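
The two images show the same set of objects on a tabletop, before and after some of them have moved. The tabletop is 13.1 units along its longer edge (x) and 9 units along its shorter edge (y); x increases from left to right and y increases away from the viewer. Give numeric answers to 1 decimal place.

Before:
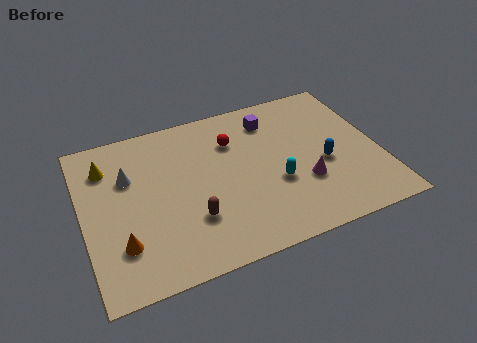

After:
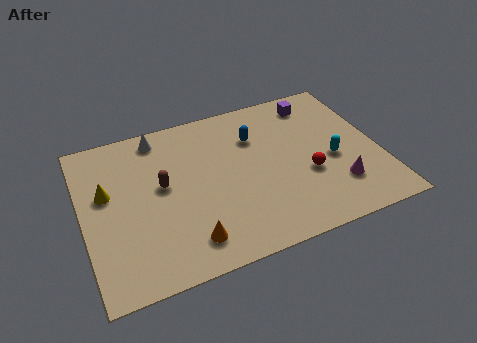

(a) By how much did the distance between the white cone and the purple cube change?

+0.5

They were about 6.6 units apart before and 7.1 after — 0.5 units further apart.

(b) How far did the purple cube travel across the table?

2.1

The purple cube moved from about (8.6, 7.2) to (10.7, 7.6), a distance of √(2.1² + 0.4²) ≈ 2.1.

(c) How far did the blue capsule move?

3.8

The blue capsule moved from about (10.6, 3.8) to (7.8, 6.4), a distance of √(2.8² + 2.6²) ≈ 3.8.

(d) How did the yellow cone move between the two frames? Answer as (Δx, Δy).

(-0.1, -1.5)

The yellow cone started near (1.2, 6.9) and ended near (1.1, 5.4).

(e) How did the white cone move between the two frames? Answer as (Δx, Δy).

(1.5, 1.9)

The white cone was at about (2.1, 6.0) and moved to about (3.6, 7.9).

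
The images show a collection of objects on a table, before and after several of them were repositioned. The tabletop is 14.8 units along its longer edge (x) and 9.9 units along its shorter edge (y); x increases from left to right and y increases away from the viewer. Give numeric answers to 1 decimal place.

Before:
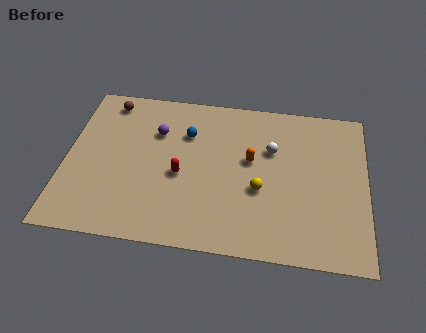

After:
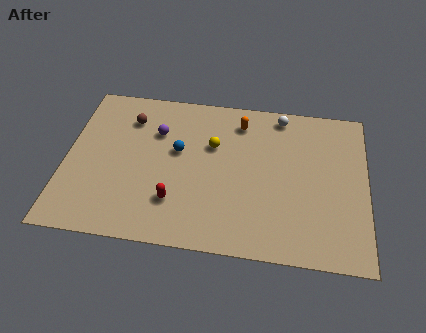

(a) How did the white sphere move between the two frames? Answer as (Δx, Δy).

(0.4, 2.3)

The white sphere was at about (10.1, 6.5) and moved to about (10.5, 8.8).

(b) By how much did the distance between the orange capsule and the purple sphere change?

-0.6

The distance was about 4.9 in the first image and 4.3 in the second, so they moved 0.6 units closer together.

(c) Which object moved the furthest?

the yellow sphere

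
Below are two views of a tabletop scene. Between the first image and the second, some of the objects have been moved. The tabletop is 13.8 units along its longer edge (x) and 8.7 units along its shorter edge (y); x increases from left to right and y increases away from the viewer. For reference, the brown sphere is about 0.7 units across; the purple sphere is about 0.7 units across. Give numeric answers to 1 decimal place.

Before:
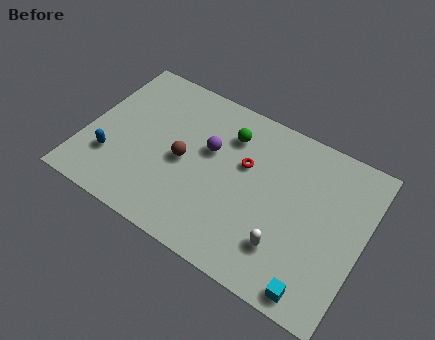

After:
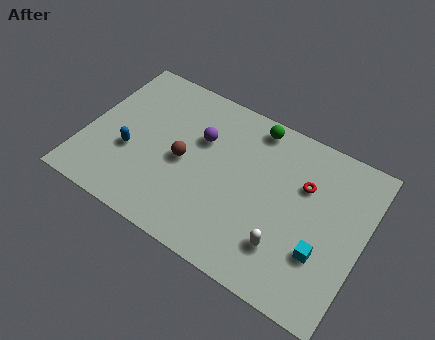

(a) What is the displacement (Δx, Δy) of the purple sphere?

(-0.5, 0.4)

The purple sphere started near (6.0, 5.3) and ended near (5.5, 5.7).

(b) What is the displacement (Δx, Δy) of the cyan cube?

(0.0, 1.9)

The cyan cube was at about (12.0, 0.9) and moved to about (12.0, 2.8).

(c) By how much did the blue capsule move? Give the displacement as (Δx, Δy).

(0.8, 0.8)

The blue capsule started near (1.5, 2.5) and ended near (2.3, 3.3).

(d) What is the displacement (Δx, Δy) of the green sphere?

(1.1, 1.1)

The green sphere was at about (6.8, 6.6) and moved to about (7.9, 7.7).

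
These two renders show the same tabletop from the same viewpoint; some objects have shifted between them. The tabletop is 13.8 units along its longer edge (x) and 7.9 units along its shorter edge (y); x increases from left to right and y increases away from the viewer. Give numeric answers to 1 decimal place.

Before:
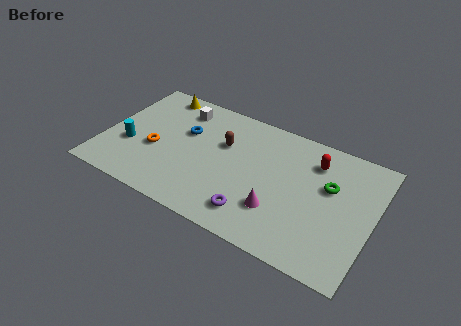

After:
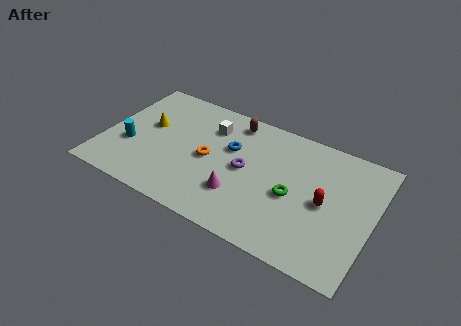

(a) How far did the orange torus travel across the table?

2.8

The orange torus moved from about (2.7, 3.2) to (5.4, 3.8), a distance of √(2.7² + 0.6²) ≈ 2.8.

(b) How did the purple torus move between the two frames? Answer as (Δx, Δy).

(-0.8, 2.5)

From the two frames, the purple torus sits at roughly (8.1, 1.5) before and (7.3, 4.0) after.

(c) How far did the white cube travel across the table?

1.8

The white cube moved from about (3.5, 6.4) to (5.2, 5.9), a distance of √(1.7² + 0.5²) ≈ 1.8.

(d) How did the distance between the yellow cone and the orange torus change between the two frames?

-0.4

They were about 3.8 units apart before and 3.4 after — 0.4 units closer together.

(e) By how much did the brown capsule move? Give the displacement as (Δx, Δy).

(0.3, 1.7)

From the two frames, the brown capsule sits at roughly (6.0, 5.1) before and (6.3, 6.8) after.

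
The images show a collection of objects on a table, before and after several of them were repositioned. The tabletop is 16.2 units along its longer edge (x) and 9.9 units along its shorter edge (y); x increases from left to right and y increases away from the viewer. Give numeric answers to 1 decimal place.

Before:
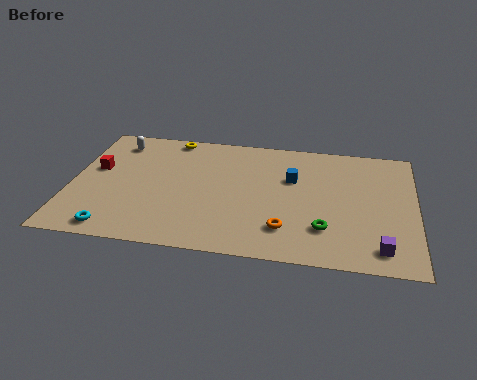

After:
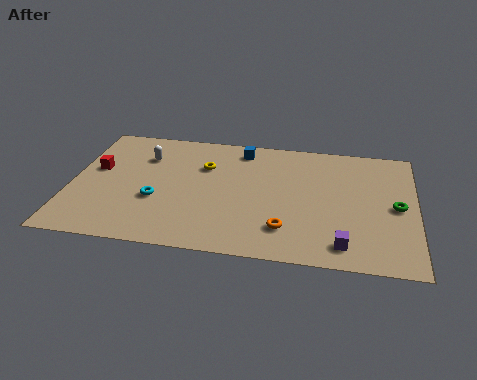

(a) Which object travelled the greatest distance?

the green torus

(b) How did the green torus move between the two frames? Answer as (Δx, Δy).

(3.3, 2.2)

The green torus started near (12.0, 2.6) and ended near (15.3, 4.8).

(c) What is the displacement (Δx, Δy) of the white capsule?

(1.4, -1.0)

The white capsule was at about (1.9, 8.2) and moved to about (3.3, 7.2).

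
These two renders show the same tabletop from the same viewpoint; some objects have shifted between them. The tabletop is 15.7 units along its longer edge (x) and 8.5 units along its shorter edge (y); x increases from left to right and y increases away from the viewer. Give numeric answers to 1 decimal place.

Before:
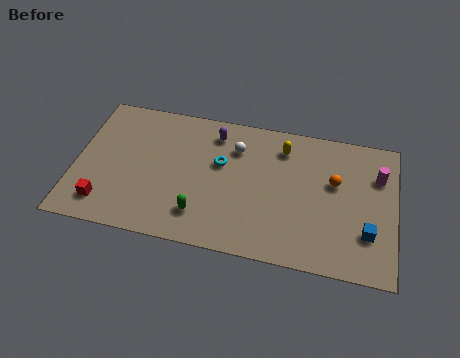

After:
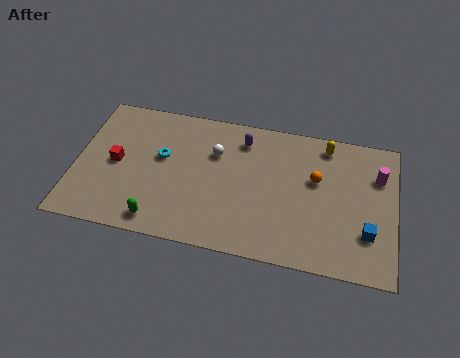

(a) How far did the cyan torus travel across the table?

2.9

The cyan torus moved from about (7.1, 5.2) to (4.2, 5.0), a distance of √(2.9² + 0.2²) ≈ 2.9.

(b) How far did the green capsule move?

2.2

The green capsule was near (6.3, 1.9) before and (4.3, 1.1) after, so it travelled √(2.0² + 0.8²) ≈ 2.2 units.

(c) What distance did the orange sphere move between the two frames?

0.9

From (12.7, 5.2) to (11.8, 5.2), the orange sphere covered √(0.9² + 0.0²) ≈ 0.9 units.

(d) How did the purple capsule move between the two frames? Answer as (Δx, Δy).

(1.4, -0.1)

From the two frames, the purple capsule sits at roughly (6.7, 7.0) before and (8.1, 6.9) after.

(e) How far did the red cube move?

2.6

The red cube moved from about (1.6, 1.6) to (2.0, 4.2), a distance of √(0.4² + 2.6²) ≈ 2.6.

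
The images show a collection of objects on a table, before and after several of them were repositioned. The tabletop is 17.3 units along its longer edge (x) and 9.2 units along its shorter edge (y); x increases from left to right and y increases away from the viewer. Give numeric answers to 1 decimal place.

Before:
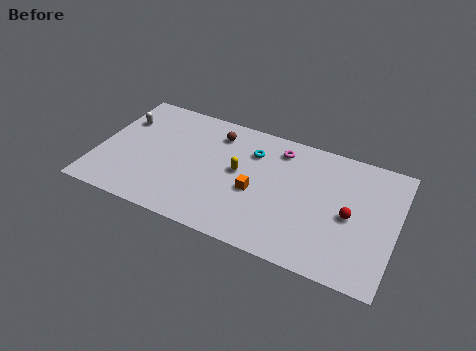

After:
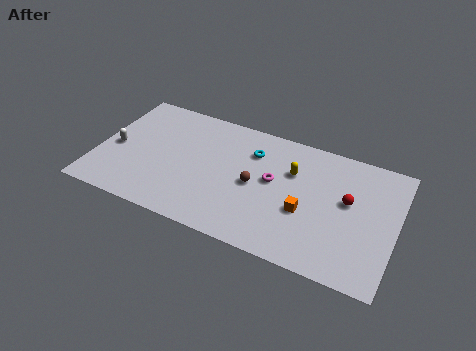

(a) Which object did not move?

the cyan torus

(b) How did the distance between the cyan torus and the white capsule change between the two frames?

+0.5

They were about 7.7 units apart before and 8.2 after — 0.5 units further apart.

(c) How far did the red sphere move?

1.0

From (14.7, 4.3) to (14.5, 5.3), the red sphere covered √(0.2² + 1.0²) ≈ 1.0 units.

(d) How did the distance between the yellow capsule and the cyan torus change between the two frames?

+0.6

The distance was about 1.9 in the first image and 2.5 in the second, so they moved 0.6 units further apart.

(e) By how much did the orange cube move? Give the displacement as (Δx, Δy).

(2.9, -0.3)

From the two frames, the orange cube sits at roughly (9.3, 3.9) before and (12.2, 3.6) after.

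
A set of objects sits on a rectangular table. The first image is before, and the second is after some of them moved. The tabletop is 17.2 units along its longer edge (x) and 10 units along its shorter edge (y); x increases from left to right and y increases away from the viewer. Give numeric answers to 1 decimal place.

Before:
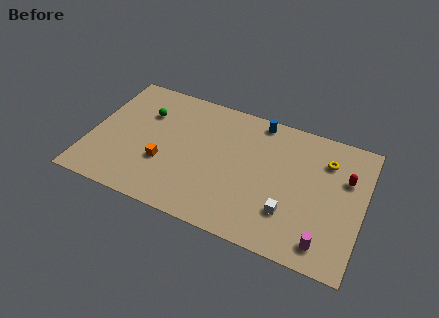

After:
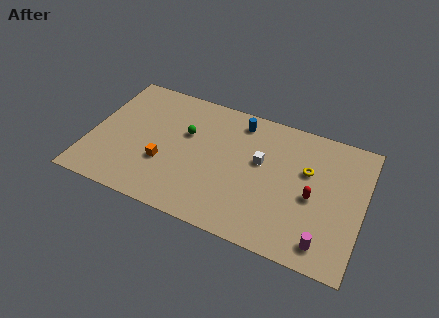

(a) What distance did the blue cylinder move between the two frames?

1.3

The blue cylinder was near (10.3, 9.0) before and (9.1, 8.5) after, so it travelled √(1.2² + 0.5²) ≈ 1.3 units.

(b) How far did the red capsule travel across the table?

2.8

The red capsule was near (16.0, 6.6) before and (14.1, 4.5) after, so it travelled √(1.9² + 2.1²) ≈ 2.8 units.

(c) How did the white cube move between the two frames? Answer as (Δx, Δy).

(-2.1, 3.1)

The white cube started near (12.8, 2.8) and ended near (10.7, 5.9).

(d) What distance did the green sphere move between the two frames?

2.8

The green sphere was near (3.2, 7.0) before and (5.9, 6.3) after, so it travelled √(2.7² + 0.7²) ≈ 2.8 units.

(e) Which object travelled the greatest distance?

the white cube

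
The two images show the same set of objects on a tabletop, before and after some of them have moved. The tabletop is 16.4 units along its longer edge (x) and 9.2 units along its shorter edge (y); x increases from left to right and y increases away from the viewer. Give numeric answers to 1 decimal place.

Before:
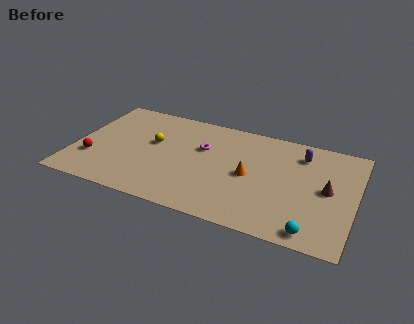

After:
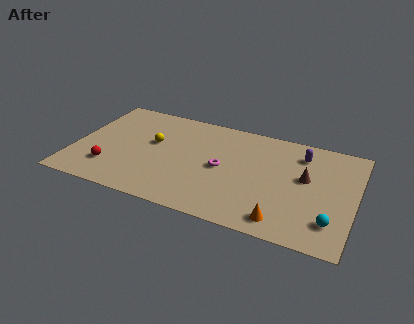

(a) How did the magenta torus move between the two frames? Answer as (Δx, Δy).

(1.3, -1.4)

The magenta torus was at about (7.4, 5.9) and moved to about (8.7, 4.5).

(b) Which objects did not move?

the purple capsule and the yellow sphere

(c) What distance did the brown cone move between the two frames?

1.4

The brown cone was near (14.8, 4.7) before and (13.5, 5.3) after, so it travelled √(1.3² + 0.6²) ≈ 1.4 units.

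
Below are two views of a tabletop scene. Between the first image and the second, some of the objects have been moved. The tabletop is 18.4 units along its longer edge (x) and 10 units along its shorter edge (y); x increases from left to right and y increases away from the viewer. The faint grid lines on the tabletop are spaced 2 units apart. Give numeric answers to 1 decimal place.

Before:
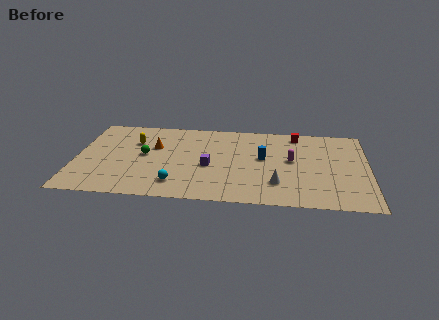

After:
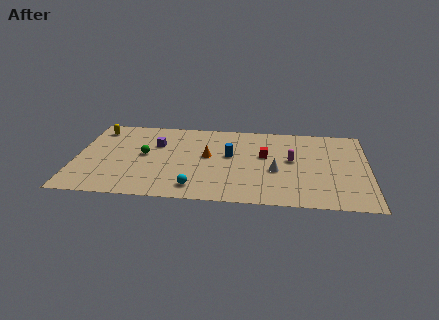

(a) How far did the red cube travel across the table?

3.5

From (13.9, 8.8) to (11.9, 5.9), the red cube covered √(2.0² + 2.9²) ≈ 3.5 units.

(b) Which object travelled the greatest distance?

the purple cube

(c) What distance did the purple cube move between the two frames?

4.2

From (8.4, 4.3) to (5.0, 6.7), the purple cube covered √(3.4² + 2.4²) ≈ 4.2 units.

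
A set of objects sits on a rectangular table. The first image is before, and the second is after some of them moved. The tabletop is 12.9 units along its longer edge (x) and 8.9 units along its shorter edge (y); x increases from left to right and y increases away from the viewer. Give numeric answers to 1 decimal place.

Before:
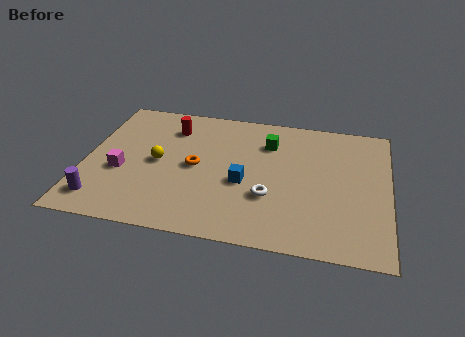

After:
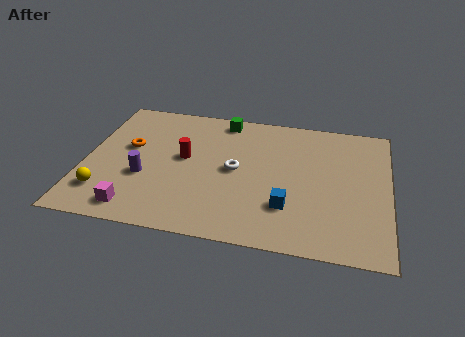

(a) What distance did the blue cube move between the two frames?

2.2

The blue cube was near (6.8, 3.7) before and (8.7, 2.5) after, so it travelled √(1.9² + 1.2²) ≈ 2.2 units.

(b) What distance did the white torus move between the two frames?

2.1

The white torus was near (7.9, 3.0) before and (6.4, 4.5) after, so it travelled √(1.5² + 1.5²) ≈ 2.1 units.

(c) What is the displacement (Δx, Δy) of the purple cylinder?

(1.7, 1.8)

From the two frames, the purple cylinder sits at roughly (0.9, 1.5) before and (2.6, 3.3) after.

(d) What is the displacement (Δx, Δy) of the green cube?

(-2.0, 1.3)

The green cube started near (7.7, 6.6) and ended near (5.7, 7.9).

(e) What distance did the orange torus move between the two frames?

3.0

The orange torus moved from about (4.7, 4.4) to (1.8, 5.2), a distance of √(2.9² + 0.8²) ≈ 3.0.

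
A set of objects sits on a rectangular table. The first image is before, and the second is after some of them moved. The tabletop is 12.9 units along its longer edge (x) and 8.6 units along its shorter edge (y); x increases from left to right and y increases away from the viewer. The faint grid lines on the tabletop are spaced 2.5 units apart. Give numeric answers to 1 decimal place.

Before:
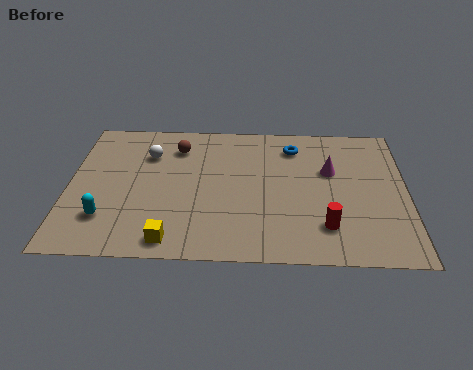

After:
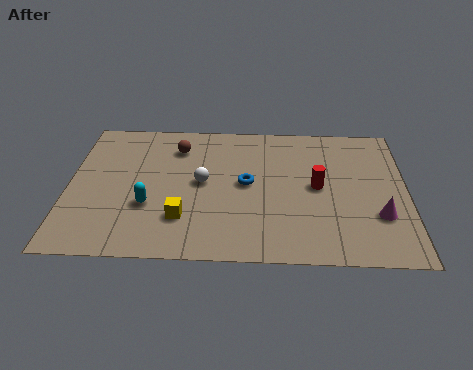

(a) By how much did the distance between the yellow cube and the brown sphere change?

-1.3

The distance was about 5.7 in the first image and 4.4 in the second, so they moved 1.3 units closer together.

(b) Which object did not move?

the brown sphere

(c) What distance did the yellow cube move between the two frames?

1.4

The yellow cube was near (4.0, 1.0) before and (4.4, 2.3) after, so it travelled √(0.4² + 1.3²) ≈ 1.4 units.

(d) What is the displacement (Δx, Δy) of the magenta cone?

(1.8, -2.7)

The magenta cone started near (10.0, 5.4) and ended near (11.8, 2.7).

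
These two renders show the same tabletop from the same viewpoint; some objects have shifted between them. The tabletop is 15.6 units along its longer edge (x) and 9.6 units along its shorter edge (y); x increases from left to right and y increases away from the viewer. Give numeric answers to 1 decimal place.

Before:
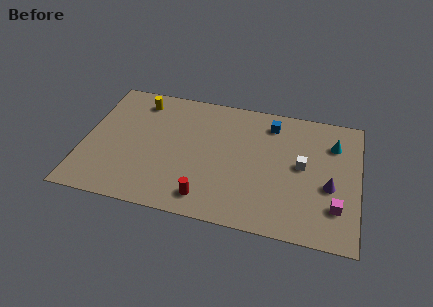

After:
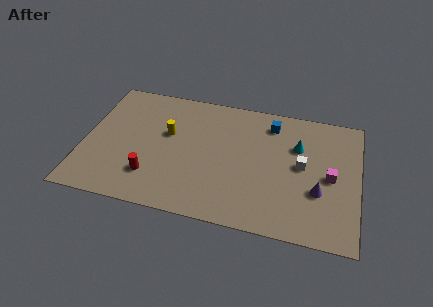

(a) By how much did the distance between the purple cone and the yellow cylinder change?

-2.8

They were about 11.8 units apart before and 9.0 after — 2.8 units closer together.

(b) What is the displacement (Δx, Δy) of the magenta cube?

(-0.4, 2.1)

From the two frames, the magenta cube sits at roughly (14.4, 2.5) before and (14.0, 4.6) after.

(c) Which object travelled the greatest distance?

the red cylinder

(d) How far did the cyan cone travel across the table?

2.1

The cyan cone moved from about (14.1, 7.1) to (12.1, 6.5), a distance of √(2.0² + 0.6²) ≈ 2.1.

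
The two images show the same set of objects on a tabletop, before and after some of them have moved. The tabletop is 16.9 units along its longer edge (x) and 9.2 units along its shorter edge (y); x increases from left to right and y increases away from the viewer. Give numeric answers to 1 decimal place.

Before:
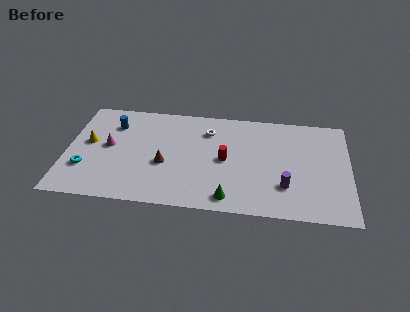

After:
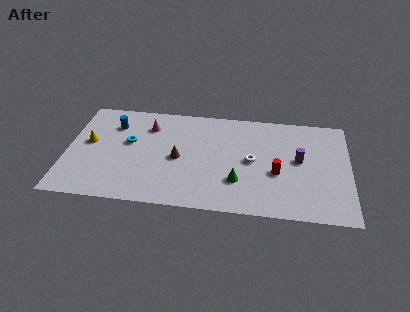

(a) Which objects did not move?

the blue cylinder and the yellow cone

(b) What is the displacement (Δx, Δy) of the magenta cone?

(2.3, 2.1)

The magenta cone was at about (2.5, 4.9) and moved to about (4.8, 7.0).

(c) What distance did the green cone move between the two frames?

1.6

From (9.8, 1.2) to (10.3, 2.7), the green cone covered √(0.5² + 1.5²) ≈ 1.6 units.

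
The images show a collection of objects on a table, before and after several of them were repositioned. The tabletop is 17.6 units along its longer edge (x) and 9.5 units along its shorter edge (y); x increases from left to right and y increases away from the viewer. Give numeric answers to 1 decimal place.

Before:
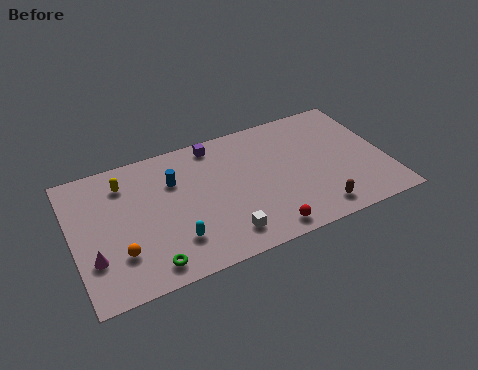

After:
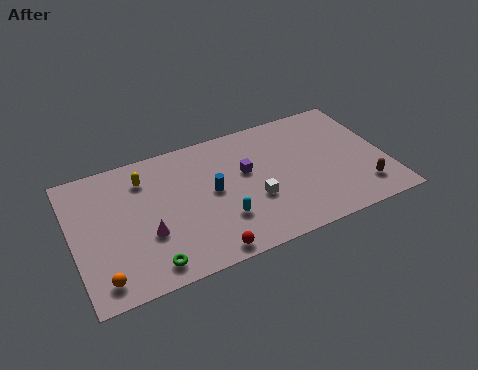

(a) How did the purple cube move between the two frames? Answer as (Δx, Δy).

(1.5, -2.7)

From the two frames, the purple cube sits at roughly (8.3, 8.4) before and (9.8, 5.7) after.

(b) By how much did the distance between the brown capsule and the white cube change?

+1.0

Before: roughly 5.2 units apart; after: 6.2. That's 1.0 units further apart.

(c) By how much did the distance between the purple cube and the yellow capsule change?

+0.6

They were about 5.3 units apart before and 5.9 after — 0.6 units further apart.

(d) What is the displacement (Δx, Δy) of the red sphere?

(-3.3, -0.2)

The red sphere started near (10.3, 1.1) and ended near (7.0, 0.9).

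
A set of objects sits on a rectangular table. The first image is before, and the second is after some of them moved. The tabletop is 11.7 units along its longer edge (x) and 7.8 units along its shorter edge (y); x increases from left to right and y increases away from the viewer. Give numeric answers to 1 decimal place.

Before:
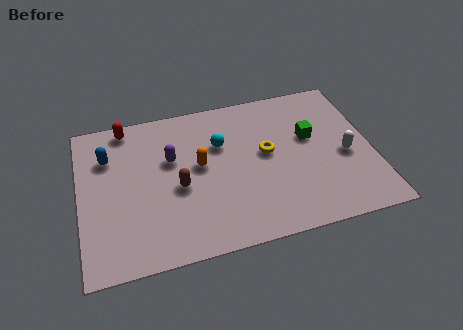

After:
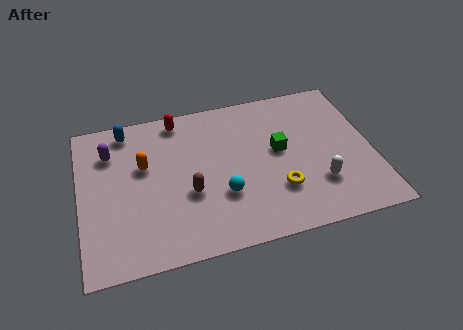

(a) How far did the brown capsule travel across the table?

0.6

From (3.9, 3.4) to (4.3, 3.0), the brown capsule covered √(0.4² + 0.4²) ≈ 0.6 units.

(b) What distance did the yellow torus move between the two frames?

2.0

The yellow torus was near (7.5, 4.3) before and (7.8, 2.3) after, so it travelled √(0.3² + 2.0²) ≈ 2.0 units.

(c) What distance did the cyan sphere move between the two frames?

2.6

The cyan sphere moved from about (5.7, 5.2) to (5.6, 2.6), a distance of √(0.1² + 2.6²) ≈ 2.6.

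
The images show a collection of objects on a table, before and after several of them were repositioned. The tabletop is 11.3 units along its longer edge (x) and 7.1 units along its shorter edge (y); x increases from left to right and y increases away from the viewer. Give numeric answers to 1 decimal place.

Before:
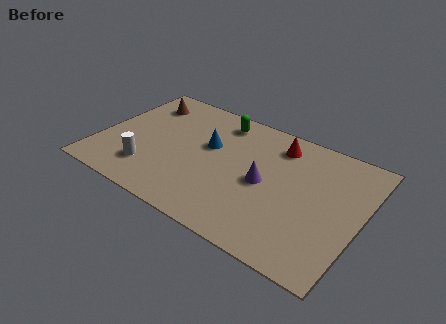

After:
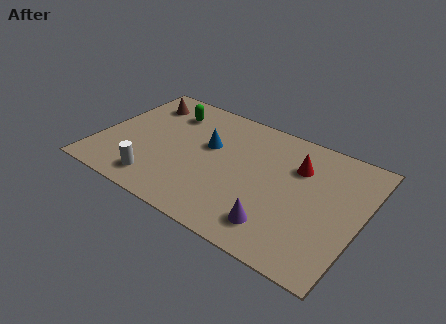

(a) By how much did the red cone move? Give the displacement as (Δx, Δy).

(1.0, -0.8)

The red cone was at about (7.4, 5.8) and moved to about (8.4, 5.0).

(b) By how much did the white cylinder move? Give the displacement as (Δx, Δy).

(0.5, -0.5)

The white cylinder started near (2.4, 1.7) and ended near (2.9, 1.2).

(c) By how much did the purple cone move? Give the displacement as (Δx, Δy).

(0.9, -2.0)

The purple cone was at about (7.2, 3.4) and moved to about (8.1, 1.4).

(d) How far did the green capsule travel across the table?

2.3

The green capsule was near (4.8, 6.0) before and (2.6, 5.5) after, so it travelled √(2.2² + 0.5²) ≈ 2.3 units.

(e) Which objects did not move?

the brown cone and the blue cone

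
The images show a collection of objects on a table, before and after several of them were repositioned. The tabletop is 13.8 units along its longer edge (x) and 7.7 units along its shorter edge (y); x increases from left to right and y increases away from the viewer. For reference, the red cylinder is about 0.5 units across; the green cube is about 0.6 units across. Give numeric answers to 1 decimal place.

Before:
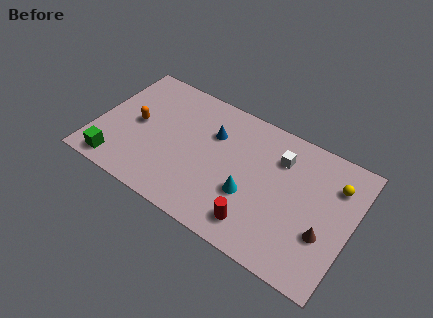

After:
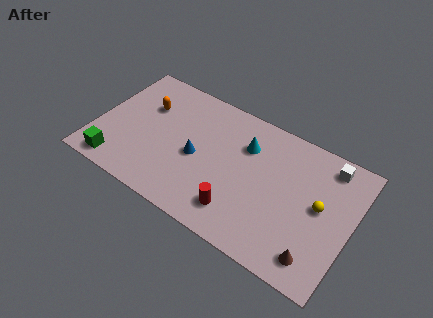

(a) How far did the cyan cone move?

2.8

The cyan cone was near (8.5, 2.8) before and (7.9, 5.5) after, so it travelled √(0.6² + 2.7²) ≈ 2.8 units.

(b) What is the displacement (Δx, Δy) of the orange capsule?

(0.3, 1.3)

The orange capsule was at about (2.1, 3.9) and moved to about (2.4, 5.2).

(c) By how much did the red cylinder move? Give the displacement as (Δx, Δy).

(-1.0, 0.2)

From the two frames, the red cylinder sits at roughly (9.1, 1.4) before and (8.1, 1.6) after.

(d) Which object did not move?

the green cube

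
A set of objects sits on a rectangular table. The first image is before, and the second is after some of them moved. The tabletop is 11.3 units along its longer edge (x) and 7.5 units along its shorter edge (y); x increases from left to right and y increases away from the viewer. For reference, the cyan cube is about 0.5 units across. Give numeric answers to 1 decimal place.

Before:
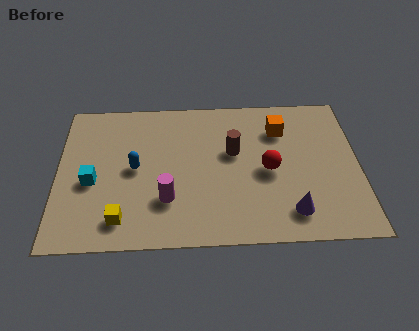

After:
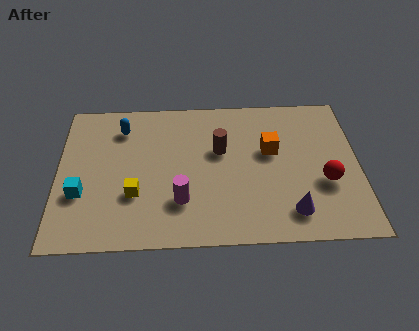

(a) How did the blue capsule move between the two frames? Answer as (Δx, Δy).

(-0.5, 2.1)

From the two frames, the blue capsule sits at roughly (2.9, 3.8) before and (2.4, 5.9) after.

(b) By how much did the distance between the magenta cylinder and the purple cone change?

-0.5

They were about 4.7 units apart before and 4.2 after — 0.5 units closer together.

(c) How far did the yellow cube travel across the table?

1.3

The yellow cube was near (2.4, 1.3) before and (2.9, 2.5) after, so it travelled √(0.5² + 1.2²) ≈ 1.3 units.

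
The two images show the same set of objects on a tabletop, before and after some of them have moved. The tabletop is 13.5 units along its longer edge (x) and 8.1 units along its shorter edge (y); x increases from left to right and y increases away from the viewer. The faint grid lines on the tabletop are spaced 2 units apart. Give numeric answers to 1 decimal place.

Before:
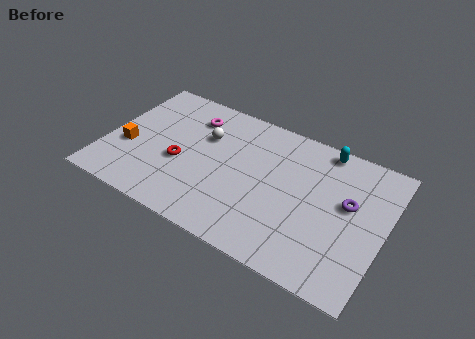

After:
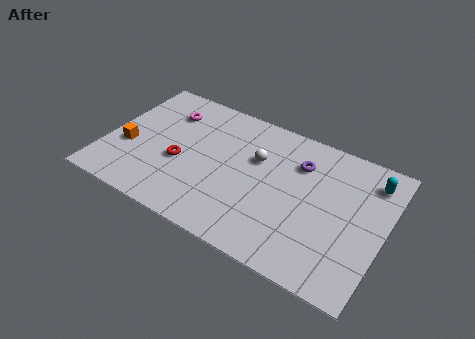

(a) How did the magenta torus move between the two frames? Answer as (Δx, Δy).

(-1.2, -0.2)

The magenta torus was at about (3.8, 6.3) and moved to about (2.6, 6.1).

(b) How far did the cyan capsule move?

2.5

From (10.2, 7.3) to (12.6, 6.5), the cyan capsule covered √(2.4² + 0.8²) ≈ 2.5 units.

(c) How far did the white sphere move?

2.6

From (4.6, 5.4) to (7.2, 5.2), the white sphere covered √(2.6² + 0.2²) ≈ 2.6 units.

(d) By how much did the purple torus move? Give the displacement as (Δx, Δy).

(-2.5, 1.2)

The purple torus started near (11.7, 4.7) and ended near (9.2, 5.9).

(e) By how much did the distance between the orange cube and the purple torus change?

-2.1

Before: roughly 10.7 units apart; after: 8.6. That's 2.1 units closer together.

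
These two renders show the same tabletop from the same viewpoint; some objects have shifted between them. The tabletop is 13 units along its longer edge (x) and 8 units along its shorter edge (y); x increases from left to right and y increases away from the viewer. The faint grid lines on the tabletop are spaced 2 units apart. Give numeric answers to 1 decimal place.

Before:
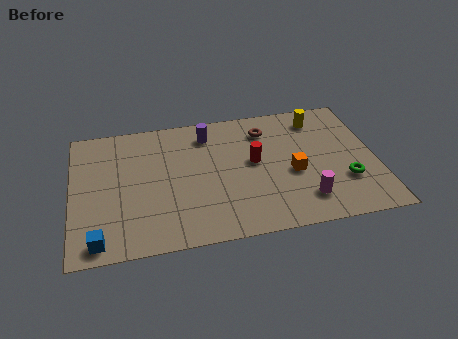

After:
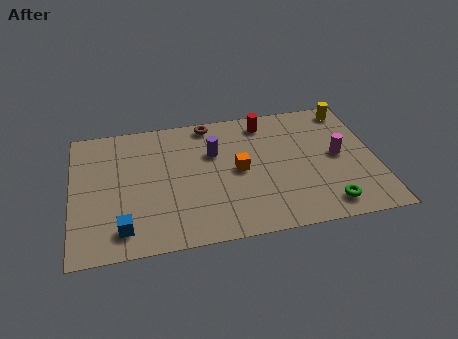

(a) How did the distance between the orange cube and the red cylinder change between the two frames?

+1.2

The distance was about 1.9 in the first image and 3.1 in the second, so they moved 1.2 units further apart.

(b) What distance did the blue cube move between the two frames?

1.1

The blue cube moved from about (1.1, 0.9) to (2.1, 1.4), a distance of √(1.0² + 0.5²) ≈ 1.1.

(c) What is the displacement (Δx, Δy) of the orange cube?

(-2.3, 0.6)

The orange cube started near (9.4, 3.4) and ended near (7.1, 4.0).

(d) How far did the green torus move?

1.6

From (11.6, 2.5) to (10.7, 1.2), the green torus covered √(0.9² + 1.3²) ≈ 1.6 units.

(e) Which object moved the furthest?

the magenta cylinder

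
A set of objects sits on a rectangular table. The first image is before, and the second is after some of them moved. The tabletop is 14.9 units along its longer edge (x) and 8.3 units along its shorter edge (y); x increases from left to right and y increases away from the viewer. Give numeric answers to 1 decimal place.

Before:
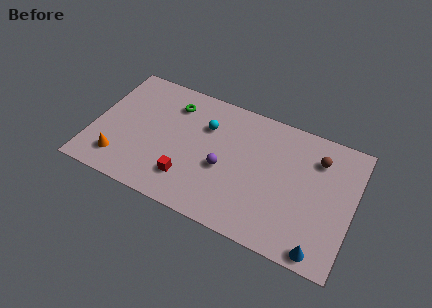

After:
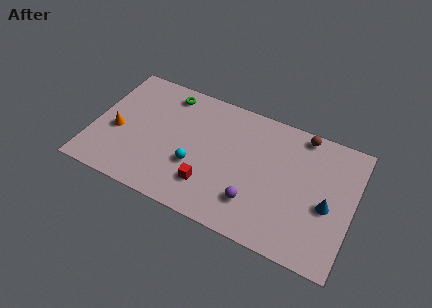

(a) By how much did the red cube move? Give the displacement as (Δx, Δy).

(1.2, 0.1)

The red cube started near (5.7, 2.0) and ended near (6.9, 2.1).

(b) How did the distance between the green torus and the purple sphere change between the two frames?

+3.0

The distance was about 4.5 in the first image and 7.5 in the second, so they moved 3.0 units further apart.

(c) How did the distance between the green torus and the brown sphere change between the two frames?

-0.6

They were about 8.4 units apart before and 7.8 after — 0.6 units closer together.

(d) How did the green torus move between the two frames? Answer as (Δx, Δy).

(-0.4, 0.6)

The green torus started near (4.3, 6.5) and ended near (3.9, 7.1).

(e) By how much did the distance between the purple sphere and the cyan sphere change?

+1.0

They were about 2.6 units apart before and 3.6 after — 1.0 units further apart.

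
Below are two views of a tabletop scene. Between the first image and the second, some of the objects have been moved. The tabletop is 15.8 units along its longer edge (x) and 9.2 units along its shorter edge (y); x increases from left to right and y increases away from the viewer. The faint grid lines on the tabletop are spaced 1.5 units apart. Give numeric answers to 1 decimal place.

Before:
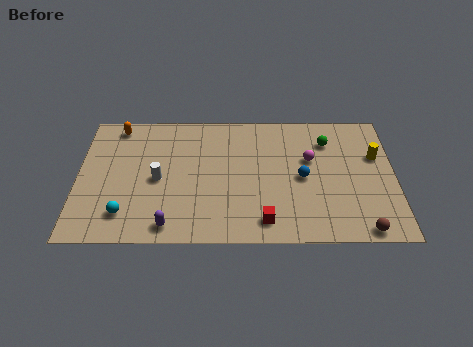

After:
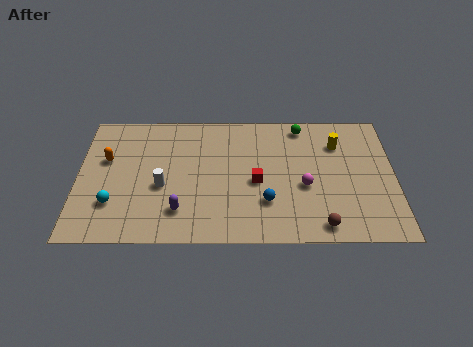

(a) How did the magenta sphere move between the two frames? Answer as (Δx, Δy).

(-0.3, -1.9)

From the two frames, the magenta sphere sits at roughly (11.6, 5.7) before and (11.3, 3.8) after.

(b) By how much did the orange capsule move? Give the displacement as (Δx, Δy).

(-0.5, -2.4)

From the two frames, the orange capsule sits at roughly (1.9, 8.1) before and (1.4, 5.7) after.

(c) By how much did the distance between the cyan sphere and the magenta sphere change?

-0.4

They were about 10.0 units apart before and 9.6 after — 0.4 units closer together.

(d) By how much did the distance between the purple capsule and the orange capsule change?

-2.3

The distance was about 7.5 in the first image and 5.2 in the second, so they moved 2.3 units closer together.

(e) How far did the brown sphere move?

2.0

The brown sphere moved from about (14.1, 0.8) to (12.1, 1.1), a distance of √(2.0² + 0.3²) ≈ 2.0.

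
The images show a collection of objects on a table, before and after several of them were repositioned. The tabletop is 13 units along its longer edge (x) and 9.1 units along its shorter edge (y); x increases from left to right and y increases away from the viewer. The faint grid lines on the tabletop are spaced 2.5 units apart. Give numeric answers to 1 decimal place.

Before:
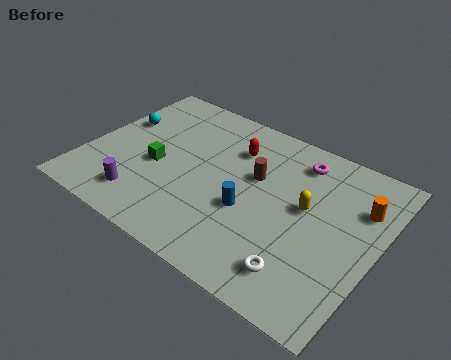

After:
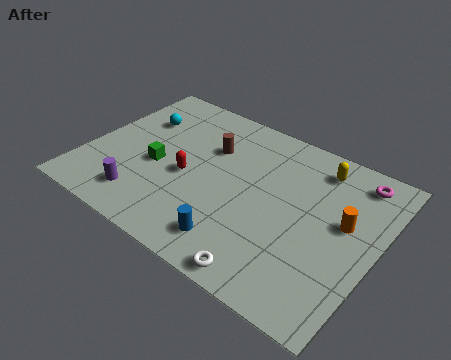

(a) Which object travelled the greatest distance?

the red capsule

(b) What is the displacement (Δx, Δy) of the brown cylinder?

(-2.2, 0.6)

From the two frames, the brown cylinder sits at roughly (7.4, 5.6) before and (5.2, 6.2) after.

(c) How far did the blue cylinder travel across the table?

2.0

The blue cylinder moved from about (7.5, 3.6) to (7.3, 1.6), a distance of √(0.2² + 2.0²) ≈ 2.0.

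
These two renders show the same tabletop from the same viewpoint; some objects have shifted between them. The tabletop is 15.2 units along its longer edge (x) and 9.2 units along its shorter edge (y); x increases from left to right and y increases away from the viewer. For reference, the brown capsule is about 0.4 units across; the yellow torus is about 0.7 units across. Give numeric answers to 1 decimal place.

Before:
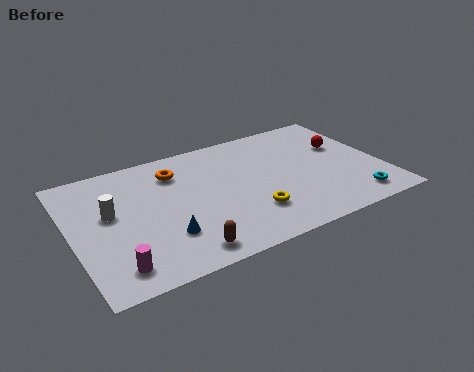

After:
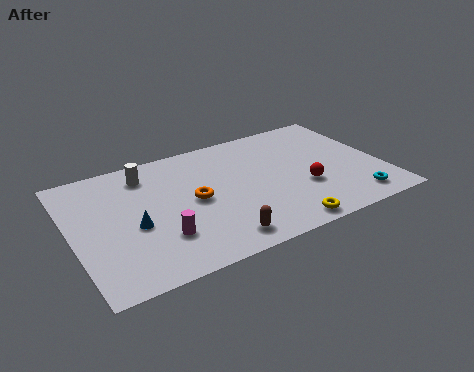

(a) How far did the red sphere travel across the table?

3.5

The red sphere moved from about (13.6, 5.8) to (11.2, 3.3), a distance of √(2.4² + 2.5²) ≈ 3.5.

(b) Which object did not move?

the cyan torus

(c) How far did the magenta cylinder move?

2.5

The magenta cylinder was near (1.7, 1.5) before and (4.0, 2.6) after, so it travelled √(2.3² + 1.1²) ≈ 2.5 units.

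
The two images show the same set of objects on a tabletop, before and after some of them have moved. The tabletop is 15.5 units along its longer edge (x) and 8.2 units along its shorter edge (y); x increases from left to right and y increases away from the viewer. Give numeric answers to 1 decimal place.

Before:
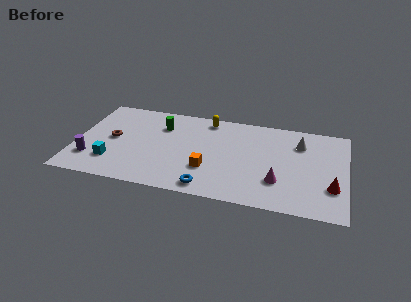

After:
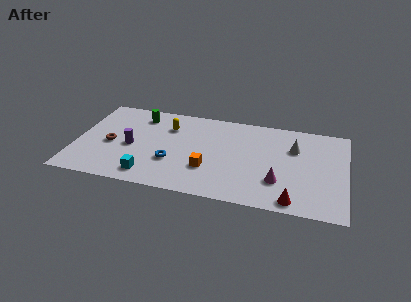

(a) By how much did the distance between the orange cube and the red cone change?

-1.8

The distance was about 7.0 in the first image and 5.2 in the second, so they moved 1.8 units closer together.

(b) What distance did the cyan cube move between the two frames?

2.3

The cyan cube moved from about (2.2, 2.1) to (4.4, 1.3), a distance of √(2.2² + 0.8²) ≈ 2.3.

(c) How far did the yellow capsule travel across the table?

2.5

The yellow capsule moved from about (7.4, 7.2) to (5.2, 6.0), a distance of √(2.2² + 1.2²) ≈ 2.5.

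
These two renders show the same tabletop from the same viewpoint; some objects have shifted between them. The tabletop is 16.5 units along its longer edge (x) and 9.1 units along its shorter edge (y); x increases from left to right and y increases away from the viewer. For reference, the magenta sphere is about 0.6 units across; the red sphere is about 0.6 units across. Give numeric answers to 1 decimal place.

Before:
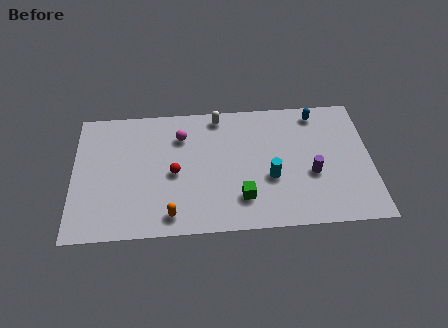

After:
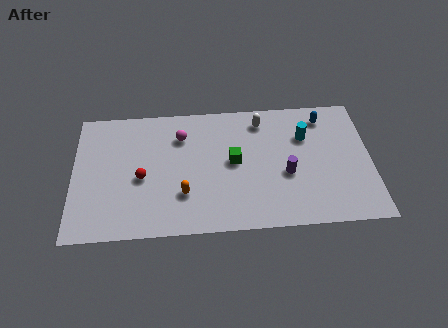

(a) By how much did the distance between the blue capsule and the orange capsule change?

-1.2

The distance was about 10.5 in the first image and 9.3 in the second, so they moved 1.2 units closer together.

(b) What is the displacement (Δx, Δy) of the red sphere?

(-1.8, -0.2)

The red sphere started near (5.6, 4.2) and ended near (3.8, 4.0).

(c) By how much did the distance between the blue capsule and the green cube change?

-1.3

They were about 7.1 units apart before and 5.8 after — 1.3 units closer together.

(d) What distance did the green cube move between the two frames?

2.6

The green cube was near (9.3, 2.2) before and (8.9, 4.8) after, so it travelled √(0.4² + 2.6²) ≈ 2.6 units.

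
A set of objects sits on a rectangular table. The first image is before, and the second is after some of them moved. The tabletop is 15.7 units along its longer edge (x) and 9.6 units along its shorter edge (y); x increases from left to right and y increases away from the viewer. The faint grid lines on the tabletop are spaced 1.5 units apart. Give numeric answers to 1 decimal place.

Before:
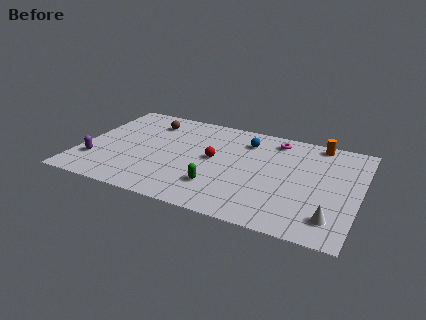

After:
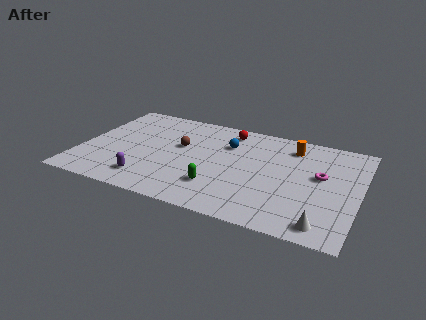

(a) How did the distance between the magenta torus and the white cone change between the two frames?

-3.0

Before: roughly 7.3 units apart; after: 4.3. That's 3.0 units closer together.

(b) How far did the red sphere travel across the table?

3.1

The red sphere was near (7.5, 5.1) before and (8.0, 8.2) after, so it travelled √(0.5² + 3.1²) ≈ 3.1 units.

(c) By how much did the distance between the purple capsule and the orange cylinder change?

-3.9

Before: roughly 13.6 units apart; after: 9.7. That's 3.9 units closer together.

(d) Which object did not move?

the green capsule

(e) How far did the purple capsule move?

3.2

The purple capsule was near (1.0, 2.6) before and (4.1, 1.8) after, so it travelled √(3.1² + 0.8²) ≈ 3.2 units.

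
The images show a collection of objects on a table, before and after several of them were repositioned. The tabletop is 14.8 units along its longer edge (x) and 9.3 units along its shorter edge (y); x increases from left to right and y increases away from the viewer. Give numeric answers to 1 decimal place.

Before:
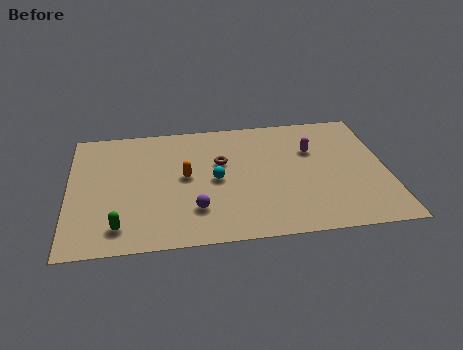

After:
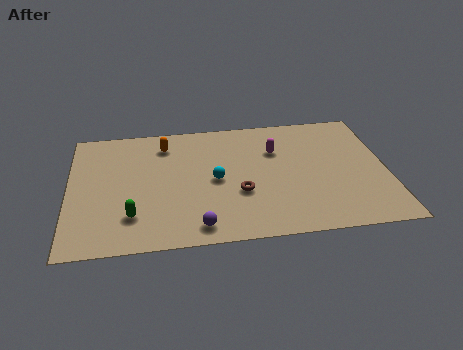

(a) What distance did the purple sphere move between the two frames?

1.2

The purple sphere moved from about (5.8, 2.4) to (5.9, 1.2), a distance of √(0.1² + 1.2²) ≈ 1.2.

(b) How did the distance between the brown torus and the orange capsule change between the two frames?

+3.4

The distance was about 1.9 in the first image and 5.3 in the second, so they moved 3.4 units further apart.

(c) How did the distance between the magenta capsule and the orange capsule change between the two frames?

-0.8

They were about 6.1 units apart before and 5.3 after — 0.8 units closer together.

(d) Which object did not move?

the cyan sphere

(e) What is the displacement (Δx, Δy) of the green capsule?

(0.6, 0.7)

The green capsule started near (2.3, 1.6) and ended near (2.9, 2.3).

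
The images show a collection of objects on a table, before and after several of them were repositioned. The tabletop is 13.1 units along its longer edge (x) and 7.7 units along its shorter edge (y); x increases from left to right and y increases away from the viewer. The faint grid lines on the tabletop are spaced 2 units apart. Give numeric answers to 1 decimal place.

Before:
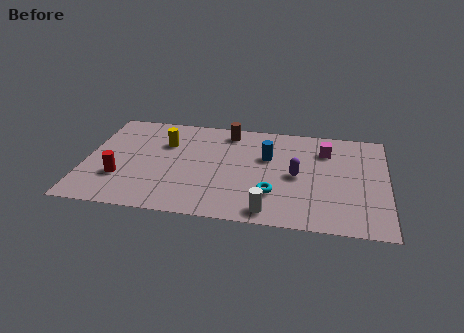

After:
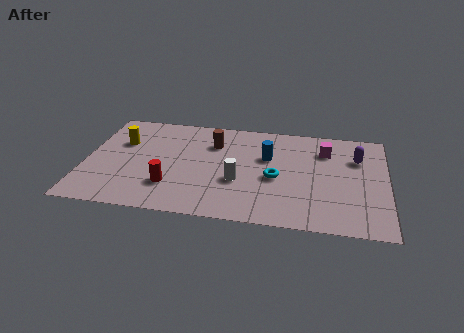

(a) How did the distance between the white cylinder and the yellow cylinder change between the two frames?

-0.8

They were about 6.4 units apart before and 5.6 after — 0.8 units closer together.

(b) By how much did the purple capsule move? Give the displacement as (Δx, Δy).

(2.6, 1.7)

From the two frames, the purple capsule sits at roughly (9.2, 3.7) before and (11.8, 5.4) after.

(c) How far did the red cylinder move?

2.2

The red cylinder was near (1.6, 2.4) before and (3.8, 2.1) after, so it travelled √(2.2² + 0.3²) ≈ 2.2 units.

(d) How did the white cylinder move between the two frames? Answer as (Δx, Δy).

(-1.4, 2.0)

From the two frames, the white cylinder sits at roughly (8.1, 0.9) before and (6.7, 2.9) after.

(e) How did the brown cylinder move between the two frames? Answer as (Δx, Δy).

(-0.6, -1.0)

The brown cylinder was at about (6.1, 6.6) and moved to about (5.5, 5.6).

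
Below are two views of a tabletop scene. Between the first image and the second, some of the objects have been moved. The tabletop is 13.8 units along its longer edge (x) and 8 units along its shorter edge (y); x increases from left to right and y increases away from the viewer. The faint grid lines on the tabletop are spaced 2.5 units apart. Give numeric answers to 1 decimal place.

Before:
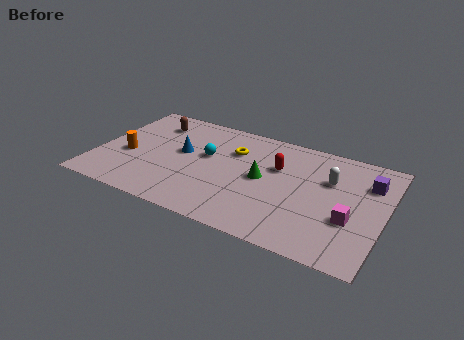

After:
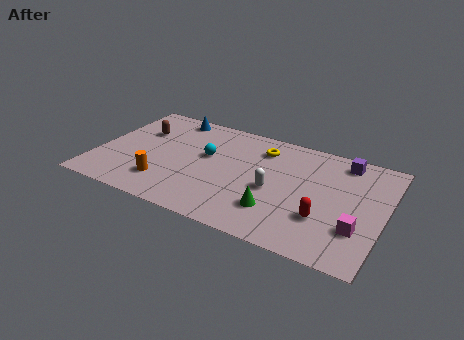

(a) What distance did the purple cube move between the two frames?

1.7

The purple cube moved from about (12.9, 5.8) to (11.6, 6.9), a distance of √(1.3² + 1.1²) ≈ 1.7.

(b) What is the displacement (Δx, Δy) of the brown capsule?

(-0.5, -0.9)

The brown capsule started near (2.3, 6.3) and ended near (1.8, 5.4).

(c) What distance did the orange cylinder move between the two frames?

2.4

The orange cylinder was near (1.5, 3.3) before and (3.5, 1.9) after, so it travelled √(2.0² + 1.4²) ≈ 2.4 units.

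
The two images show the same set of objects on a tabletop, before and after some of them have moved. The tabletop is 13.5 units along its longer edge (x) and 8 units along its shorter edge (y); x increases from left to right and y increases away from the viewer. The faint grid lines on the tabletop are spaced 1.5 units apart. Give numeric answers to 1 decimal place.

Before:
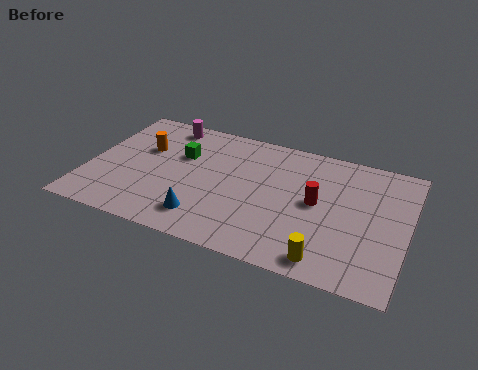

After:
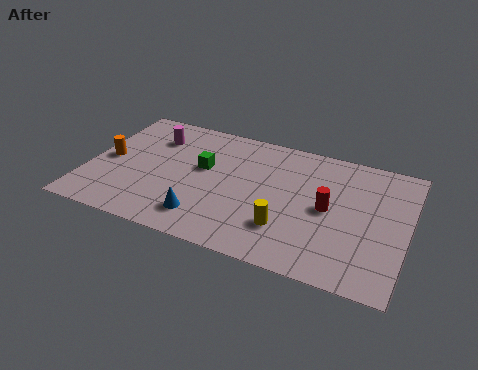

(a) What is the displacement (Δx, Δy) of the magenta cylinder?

(-0.4, -1.0)

The magenta cylinder was at about (2.9, 7.0) and moved to about (2.5, 6.0).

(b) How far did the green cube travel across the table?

1.1

The green cube was near (3.8, 5.2) before and (4.8, 4.7) after, so it travelled √(1.0² + 0.5²) ≈ 1.1 units.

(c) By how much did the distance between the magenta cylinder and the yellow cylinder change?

-2.4

Before: roughly 9.6 units apart; after: 7.2. That's 2.4 units closer together.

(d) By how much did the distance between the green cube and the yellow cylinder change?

-3.3

They were about 7.8 units apart before and 4.5 after — 3.3 units closer together.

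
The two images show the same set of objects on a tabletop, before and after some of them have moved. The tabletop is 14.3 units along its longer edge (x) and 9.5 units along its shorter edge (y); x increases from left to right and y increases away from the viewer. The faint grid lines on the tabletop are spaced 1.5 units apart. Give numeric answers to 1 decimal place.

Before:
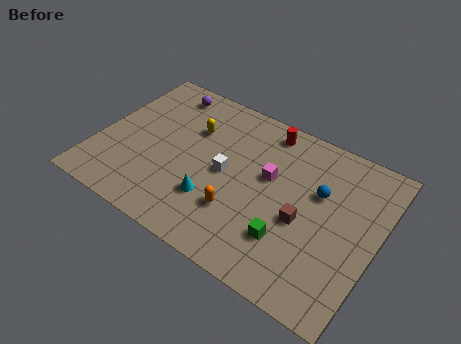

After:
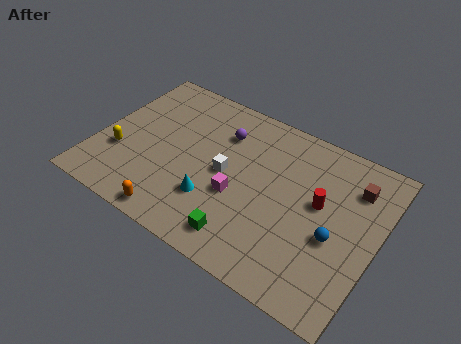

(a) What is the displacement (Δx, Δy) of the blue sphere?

(1.1, -2.1)

From the two frames, the blue sphere sits at roughly (11.2, 6.0) before and (12.3, 3.9) after.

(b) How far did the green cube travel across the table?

2.4

The green cube was near (10.2, 2.6) before and (8.1, 1.5) after, so it travelled √(2.1² + 1.1²) ≈ 2.4 units.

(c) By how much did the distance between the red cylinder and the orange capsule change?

+2.5

The distance was about 5.5 in the first image and 8.0 in the second, so they moved 2.5 units further apart.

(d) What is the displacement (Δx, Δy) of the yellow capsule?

(-3.2, -3.3)

The yellow capsule was at about (4.5, 6.5) and moved to about (1.3, 3.2).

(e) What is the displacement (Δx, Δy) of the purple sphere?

(3.3, -1.2)

The purple sphere started near (2.7, 8.2) and ended near (6.0, 7.0).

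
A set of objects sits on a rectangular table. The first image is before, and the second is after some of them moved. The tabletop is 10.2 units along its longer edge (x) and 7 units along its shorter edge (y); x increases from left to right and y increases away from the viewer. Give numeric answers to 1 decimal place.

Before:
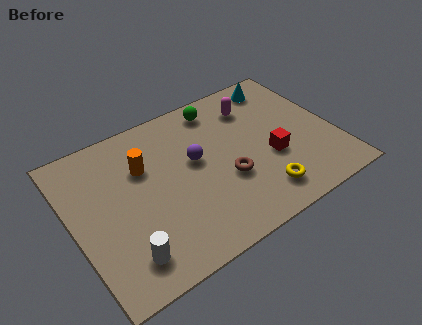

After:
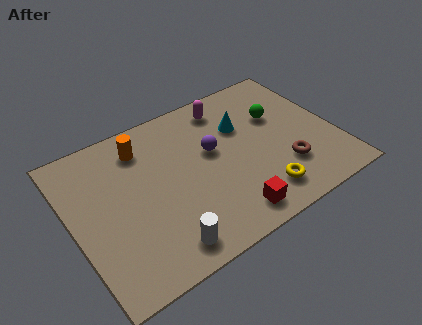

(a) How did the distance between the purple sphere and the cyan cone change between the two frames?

-2.9

The distance was about 4.3 in the first image and 1.4 in the second, so they moved 2.9 units closer together.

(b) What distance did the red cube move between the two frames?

2.6

The red cube was near (7.6, 2.7) before and (5.6, 1.0) after, so it travelled √(2.0² + 1.7²) ≈ 2.6 units.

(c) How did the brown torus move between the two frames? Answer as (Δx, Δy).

(2.2, -0.6)

The brown torus started near (5.8, 2.6) and ended near (8.0, 2.0).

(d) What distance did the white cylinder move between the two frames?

1.4

The white cylinder moved from about (1.6, 1.3) to (3.0, 1.0), a distance of √(1.4² + 0.3²) ≈ 1.4.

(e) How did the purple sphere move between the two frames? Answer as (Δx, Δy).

(0.7, 0.1)

The purple sphere was at about (4.8, 4.0) and moved to about (5.5, 4.1).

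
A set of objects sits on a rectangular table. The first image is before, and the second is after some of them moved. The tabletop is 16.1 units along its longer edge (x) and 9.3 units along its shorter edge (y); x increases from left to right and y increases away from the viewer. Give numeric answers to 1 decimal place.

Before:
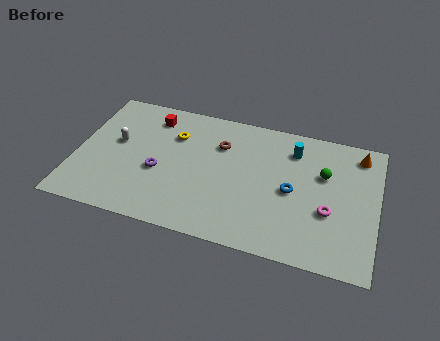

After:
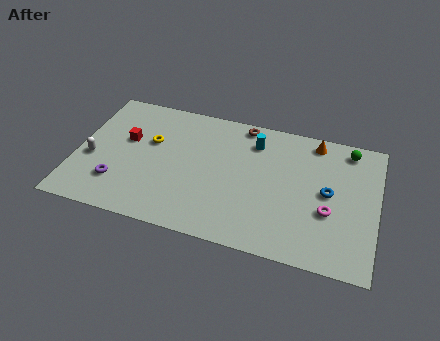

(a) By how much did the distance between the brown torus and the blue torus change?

+1.4

They were about 4.6 units apart before and 6.0 after — 1.4 units further apart.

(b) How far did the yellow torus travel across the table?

1.4

The yellow torus was near (5.1, 6.6) before and (3.9, 5.8) after, so it travelled √(1.2² + 0.8²) ≈ 1.4 units.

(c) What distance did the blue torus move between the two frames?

1.9

The blue torus was near (11.6, 4.4) before and (13.5, 4.8) after, so it travelled √(1.9² + 0.4²) ≈ 1.9 units.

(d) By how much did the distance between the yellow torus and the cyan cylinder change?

-0.7

The distance was about 6.4 in the first image and 5.7 in the second, so they moved 0.7 units closer together.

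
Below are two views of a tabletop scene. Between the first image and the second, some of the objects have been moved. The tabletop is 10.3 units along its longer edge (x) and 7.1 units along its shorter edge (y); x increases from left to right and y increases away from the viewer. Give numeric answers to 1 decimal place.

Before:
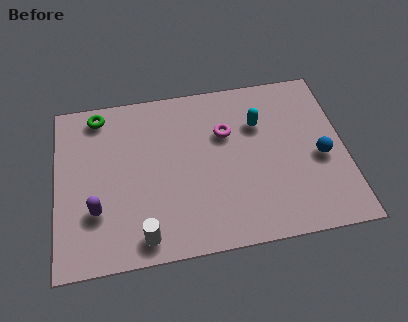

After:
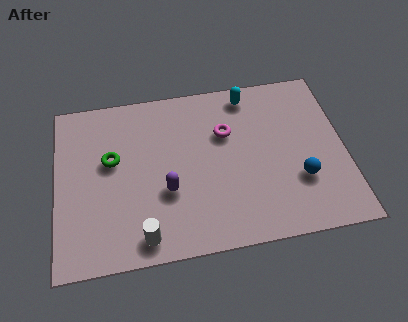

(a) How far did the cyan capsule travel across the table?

1.3

The cyan capsule was near (7.3, 4.9) before and (7.0, 6.2) after, so it travelled √(0.3² + 1.3²) ≈ 1.3 units.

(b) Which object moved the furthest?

the purple capsule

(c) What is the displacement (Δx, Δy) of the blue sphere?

(-0.8, -0.8)

The blue sphere was at about (9.4, 3.1) and moved to about (8.6, 2.3).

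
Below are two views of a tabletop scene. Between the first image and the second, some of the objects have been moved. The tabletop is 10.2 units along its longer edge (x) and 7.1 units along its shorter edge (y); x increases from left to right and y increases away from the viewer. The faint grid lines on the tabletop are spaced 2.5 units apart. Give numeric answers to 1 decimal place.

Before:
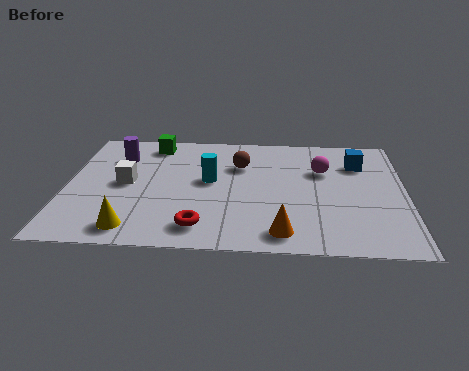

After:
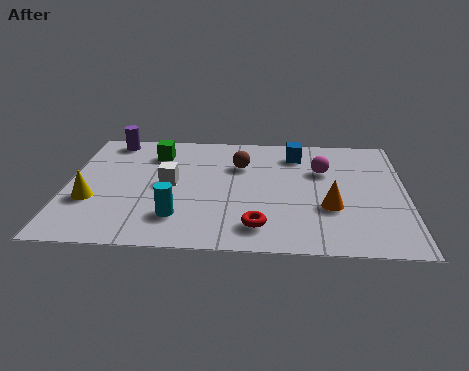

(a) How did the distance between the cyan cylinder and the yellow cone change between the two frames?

-0.9

The distance was about 3.6 in the first image and 2.7 in the second, so they moved 0.9 units closer together.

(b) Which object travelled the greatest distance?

the cyan cylinder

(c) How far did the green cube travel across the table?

0.6

The green cube was near (2.5, 6.1) before and (2.6, 5.5) after, so it travelled √(0.1² + 0.6²) ≈ 0.6 units.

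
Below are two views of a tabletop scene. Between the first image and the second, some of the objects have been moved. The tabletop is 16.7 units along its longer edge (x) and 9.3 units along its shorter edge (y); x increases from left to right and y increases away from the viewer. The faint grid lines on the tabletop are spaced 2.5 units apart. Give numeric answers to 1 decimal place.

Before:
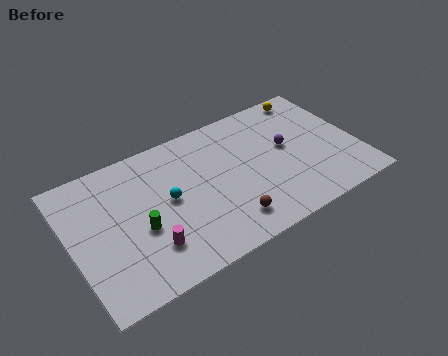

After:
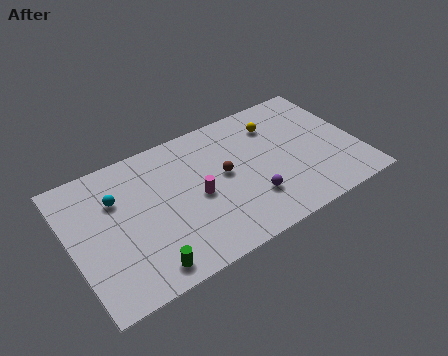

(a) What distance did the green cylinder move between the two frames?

2.6

The green cylinder moved from about (3.8, 3.8) to (3.7, 1.2), a distance of √(0.1² + 2.6²) ≈ 2.6.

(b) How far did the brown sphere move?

3.2

From (8.6, 1.8) to (8.9, 5.0), the brown sphere covered √(0.3² + 3.2²) ≈ 3.2 units.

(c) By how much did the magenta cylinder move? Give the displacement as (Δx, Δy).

(3.1, 1.9)

The magenta cylinder started near (4.1, 2.4) and ended near (7.2, 4.3).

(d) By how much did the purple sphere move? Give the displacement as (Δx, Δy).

(-2.6, -2.6)

The purple sphere started near (12.7, 5.2) and ended near (10.1, 2.6).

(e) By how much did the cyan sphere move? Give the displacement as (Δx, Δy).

(-2.8, 1.5)

The cyan sphere started near (5.6, 4.9) and ended near (2.8, 6.4).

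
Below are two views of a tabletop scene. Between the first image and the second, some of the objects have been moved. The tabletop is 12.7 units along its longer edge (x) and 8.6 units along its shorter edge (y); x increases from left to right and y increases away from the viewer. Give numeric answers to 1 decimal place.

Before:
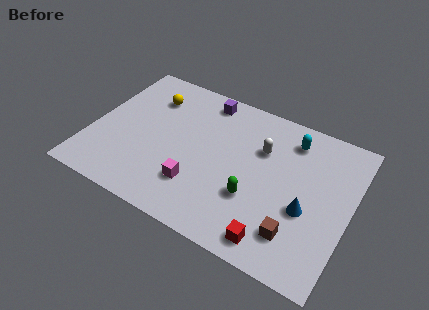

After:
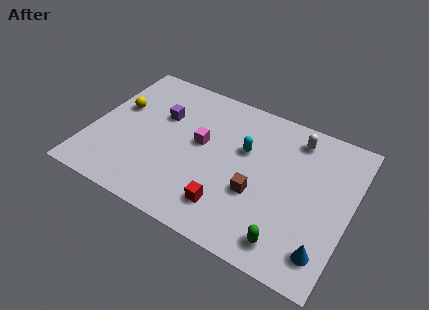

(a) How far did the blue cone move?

2.1

From (10.7, 3.4) to (11.8, 1.6), the blue cone covered √(1.1² + 1.8²) ≈ 2.1 units.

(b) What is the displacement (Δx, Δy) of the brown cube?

(-2.1, 1.3)

The brown cube was at about (10.4, 1.9) and moved to about (8.3, 3.2).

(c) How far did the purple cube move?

2.7

The purple cube moved from about (5.1, 7.5) to (3.2, 5.6), a distance of √(1.9² + 1.9²) ≈ 2.7.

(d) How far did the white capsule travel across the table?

2.1

The white capsule was near (8.2, 5.8) before and (9.7, 7.2) after, so it travelled √(1.5² + 1.4²) ≈ 2.1 units.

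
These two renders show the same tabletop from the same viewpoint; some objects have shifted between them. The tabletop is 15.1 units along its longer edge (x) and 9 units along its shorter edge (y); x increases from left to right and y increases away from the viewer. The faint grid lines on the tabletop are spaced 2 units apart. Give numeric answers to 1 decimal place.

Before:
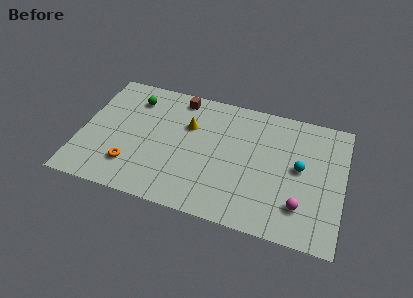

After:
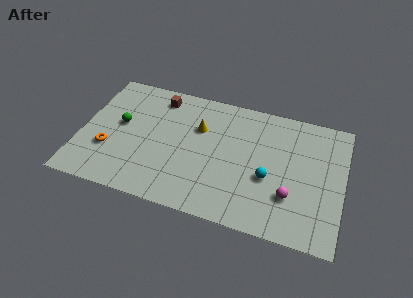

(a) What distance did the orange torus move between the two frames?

1.6

The orange torus moved from about (3.1, 2.2) to (1.7, 3.0), a distance of √(1.4² + 0.8²) ≈ 1.6.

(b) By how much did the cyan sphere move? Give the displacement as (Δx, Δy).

(-1.7, -1.2)

The cyan sphere started near (12.6, 4.8) and ended near (10.9, 3.6).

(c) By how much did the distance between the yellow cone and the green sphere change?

+1.1

They were about 3.5 units apart before and 4.6 after — 1.1 units further apart.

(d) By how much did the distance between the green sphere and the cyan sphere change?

-1.3

They were about 10.1 units apart before and 8.8 after — 1.3 units closer together.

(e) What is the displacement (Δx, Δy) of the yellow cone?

(0.6, 0.0)

The yellow cone was at about (6.1, 6.0) and moved to about (6.7, 6.0).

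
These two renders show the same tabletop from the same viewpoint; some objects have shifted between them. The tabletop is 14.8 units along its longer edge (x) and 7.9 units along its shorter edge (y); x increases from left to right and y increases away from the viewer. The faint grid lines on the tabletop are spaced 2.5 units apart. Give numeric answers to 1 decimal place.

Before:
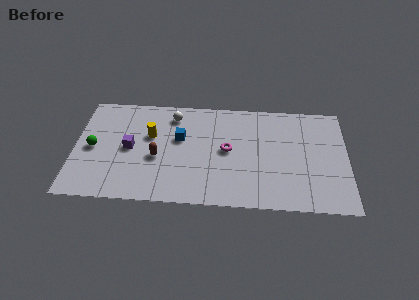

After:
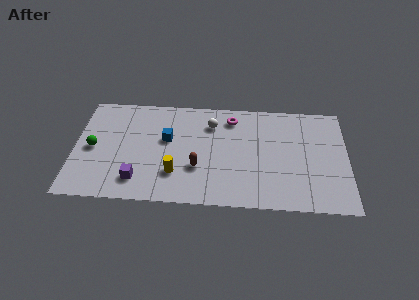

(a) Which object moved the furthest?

the yellow cylinder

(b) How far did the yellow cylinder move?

3.0

The yellow cylinder moved from about (4.1, 4.9) to (5.5, 2.2), a distance of √(1.4² + 2.7²) ≈ 3.0.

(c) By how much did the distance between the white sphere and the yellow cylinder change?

+2.2

The distance was about 2.0 in the first image and 4.2 in the second, so they moved 2.2 units further apart.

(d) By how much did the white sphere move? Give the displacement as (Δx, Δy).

(2.1, -0.5)

From the two frames, the white sphere sits at roughly (5.3, 6.5) before and (7.4, 6.0) after.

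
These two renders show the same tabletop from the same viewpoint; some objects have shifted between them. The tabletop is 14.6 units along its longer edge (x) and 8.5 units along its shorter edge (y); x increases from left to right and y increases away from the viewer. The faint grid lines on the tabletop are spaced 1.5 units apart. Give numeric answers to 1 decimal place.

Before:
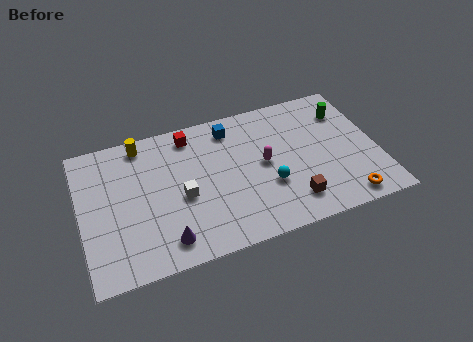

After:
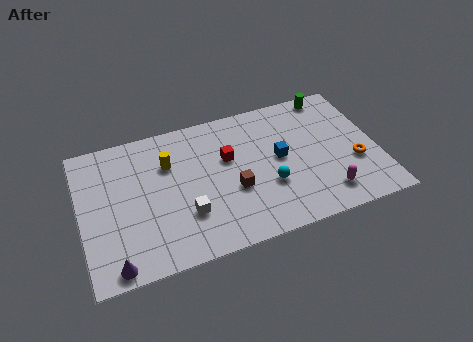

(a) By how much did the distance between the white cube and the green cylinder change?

+0.4

The distance was about 8.8 in the first image and 9.2 in the second, so they moved 0.4 units further apart.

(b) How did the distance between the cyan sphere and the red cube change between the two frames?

-2.6

The distance was about 5.5 in the first image and 2.9 in the second, so they moved 2.6 units closer together.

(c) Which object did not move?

the cyan sphere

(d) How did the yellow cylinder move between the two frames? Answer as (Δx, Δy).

(1.2, -1.6)

The yellow cylinder started near (3.2, 7.5) and ended near (4.4, 5.9).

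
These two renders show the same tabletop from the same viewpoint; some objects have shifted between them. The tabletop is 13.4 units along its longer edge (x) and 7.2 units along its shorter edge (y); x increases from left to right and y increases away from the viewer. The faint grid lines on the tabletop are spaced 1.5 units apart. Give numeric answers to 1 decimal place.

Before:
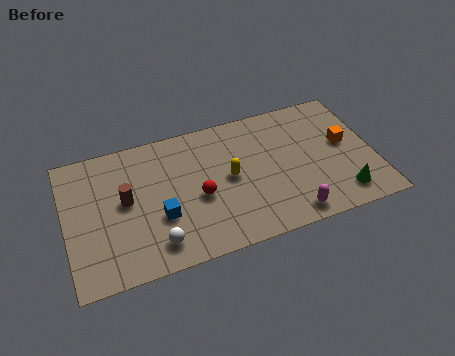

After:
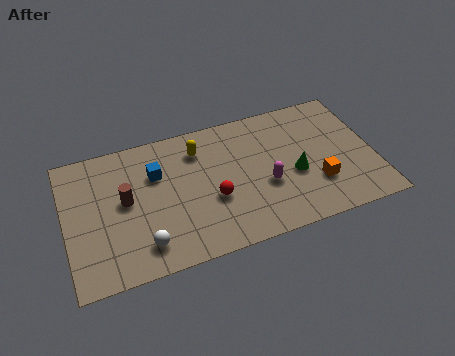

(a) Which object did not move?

the brown cylinder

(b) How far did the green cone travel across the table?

2.5

The green cone was near (11.8, 1.3) before and (9.9, 3.0) after, so it travelled √(1.9² + 1.7²) ≈ 2.5 units.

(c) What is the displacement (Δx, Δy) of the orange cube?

(-1.4, -1.8)

The orange cube was at about (12.2, 4.0) and moved to about (10.8, 2.2).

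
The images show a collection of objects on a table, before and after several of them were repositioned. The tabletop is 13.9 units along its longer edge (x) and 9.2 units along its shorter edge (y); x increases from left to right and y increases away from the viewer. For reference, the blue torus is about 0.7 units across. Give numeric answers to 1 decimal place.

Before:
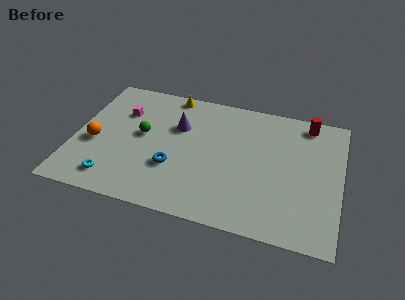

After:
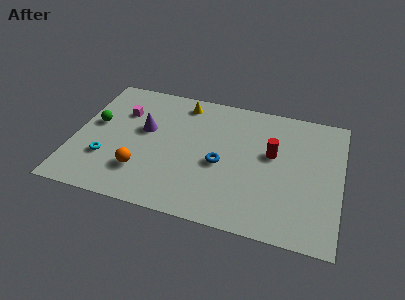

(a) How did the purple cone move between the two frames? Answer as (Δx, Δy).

(-1.7, -0.7)

The purple cone started near (5.3, 6.1) and ended near (3.6, 5.4).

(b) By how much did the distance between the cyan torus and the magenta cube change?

-1.3

The distance was about 4.9 in the first image and 3.6 in the second, so they moved 1.3 units closer together.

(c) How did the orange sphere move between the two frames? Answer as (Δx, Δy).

(2.6, -1.4)

The orange sphere started near (1.1, 3.8) and ended near (3.7, 2.4).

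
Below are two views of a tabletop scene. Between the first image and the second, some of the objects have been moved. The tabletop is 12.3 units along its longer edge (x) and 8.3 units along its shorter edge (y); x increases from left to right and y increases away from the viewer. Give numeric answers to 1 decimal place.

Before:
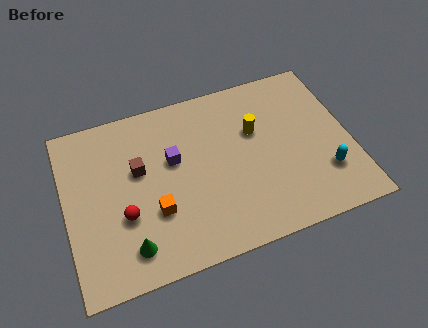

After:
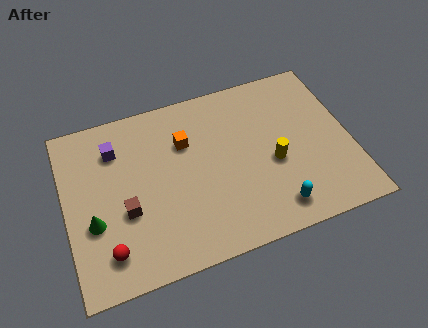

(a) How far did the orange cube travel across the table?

3.3

The orange cube moved from about (3.7, 2.8) to (5.3, 5.7), a distance of √(1.6² + 2.9²) ≈ 3.3.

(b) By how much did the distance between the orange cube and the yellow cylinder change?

-1.0

The distance was about 5.2 in the first image and 4.2 in the second, so they moved 1.0 units closer together.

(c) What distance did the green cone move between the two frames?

2.1

The green cone was near (2.5, 1.5) before and (1.1, 3.1) after, so it travelled √(1.4² + 1.6²) ≈ 2.1 units.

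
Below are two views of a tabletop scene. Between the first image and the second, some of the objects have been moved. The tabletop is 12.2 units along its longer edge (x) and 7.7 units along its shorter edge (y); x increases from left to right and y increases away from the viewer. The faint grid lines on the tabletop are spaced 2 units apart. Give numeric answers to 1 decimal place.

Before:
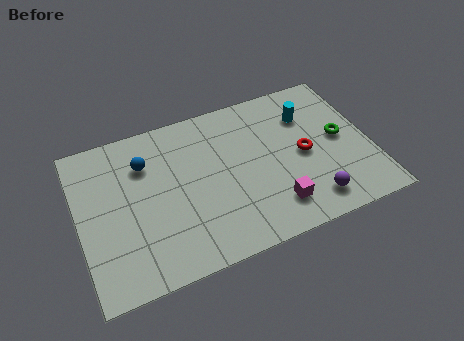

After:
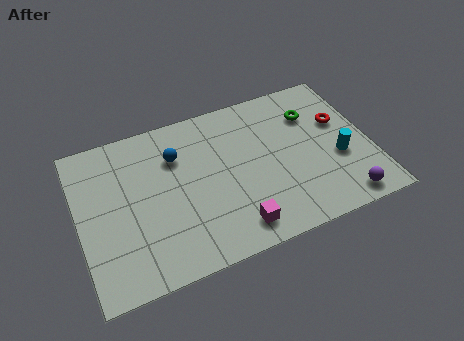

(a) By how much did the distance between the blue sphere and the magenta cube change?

-1.7

Before: roughly 6.4 units apart; after: 4.7. That's 1.7 units closer together.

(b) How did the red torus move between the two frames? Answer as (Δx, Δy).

(1.7, 1.1)

The red torus started near (9.4, 3.7) and ended near (11.1, 4.8).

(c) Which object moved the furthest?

the cyan cylinder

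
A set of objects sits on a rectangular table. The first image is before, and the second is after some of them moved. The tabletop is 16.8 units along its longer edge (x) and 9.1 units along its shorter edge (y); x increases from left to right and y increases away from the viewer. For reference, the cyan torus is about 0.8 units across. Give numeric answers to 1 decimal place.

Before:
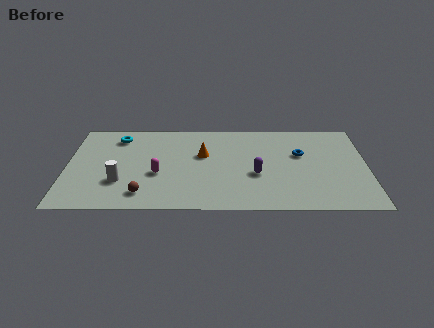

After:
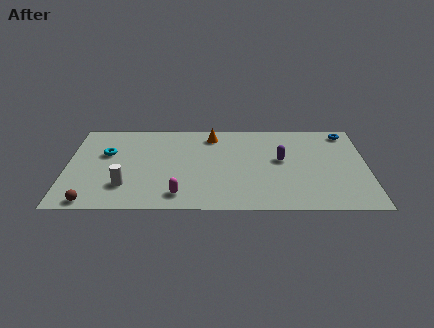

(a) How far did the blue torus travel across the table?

3.5

The blue torus moved from about (13.1, 5.7) to (15.7, 8.0), a distance of √(2.6² + 2.3²) ≈ 3.5.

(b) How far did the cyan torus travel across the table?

1.8

From (2.8, 7.4) to (2.2, 5.7), the cyan torus covered √(0.6² + 1.7²) ≈ 1.8 units.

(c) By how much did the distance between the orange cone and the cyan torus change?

+1.1

The distance was about 5.1 in the first image and 6.2 in the second, so they moved 1.1 units further apart.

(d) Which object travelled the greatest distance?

the blue torus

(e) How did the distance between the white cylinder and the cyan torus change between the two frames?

-1.1

The distance was about 4.6 in the first image and 3.5 in the second, so they moved 1.1 units closer together.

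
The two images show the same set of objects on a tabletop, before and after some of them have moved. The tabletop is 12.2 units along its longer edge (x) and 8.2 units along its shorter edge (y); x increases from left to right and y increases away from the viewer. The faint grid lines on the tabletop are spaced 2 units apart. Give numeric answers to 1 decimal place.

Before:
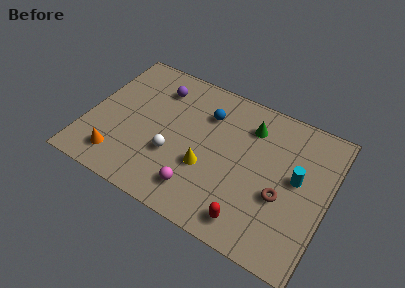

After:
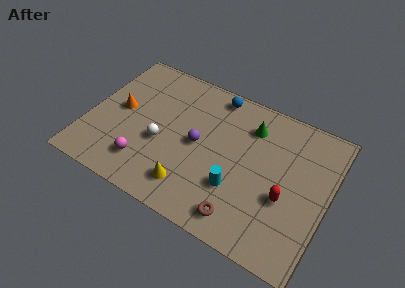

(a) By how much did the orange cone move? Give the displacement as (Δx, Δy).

(-0.4, 2.8)

The orange cone was at about (1.9, 1.5) and moved to about (1.5, 4.3).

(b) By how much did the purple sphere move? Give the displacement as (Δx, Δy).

(2.4, -2.3)

The purple sphere started near (3.2, 6.4) and ended near (5.6, 4.1).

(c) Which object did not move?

the green cone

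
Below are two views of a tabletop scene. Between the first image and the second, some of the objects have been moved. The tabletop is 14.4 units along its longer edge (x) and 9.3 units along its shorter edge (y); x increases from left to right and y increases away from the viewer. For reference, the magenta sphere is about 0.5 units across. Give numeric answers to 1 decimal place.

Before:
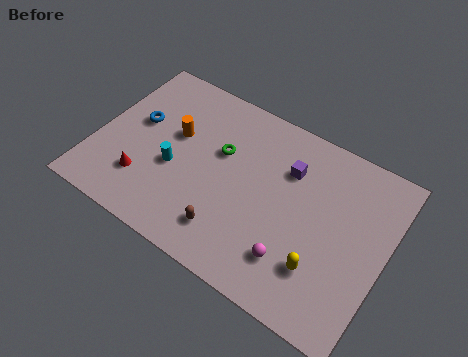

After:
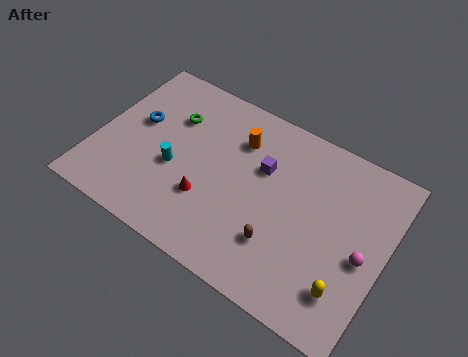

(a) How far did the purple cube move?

1.3

From (9.3, 6.6) to (8.1, 6.0), the purple cube covered √(1.2² + 0.6²) ≈ 1.3 units.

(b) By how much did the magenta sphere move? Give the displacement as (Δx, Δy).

(3.1, 1.9)

From the two frames, the magenta sphere sits at roughly (10.3, 2.2) before and (13.4, 4.1) after.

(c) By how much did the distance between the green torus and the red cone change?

-0.5

The distance was about 4.7 in the first image and 4.2 in the second, so they moved 0.5 units closer together.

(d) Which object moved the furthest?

the magenta sphere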